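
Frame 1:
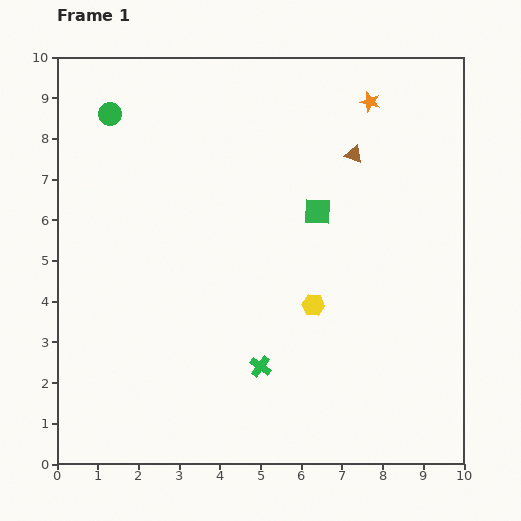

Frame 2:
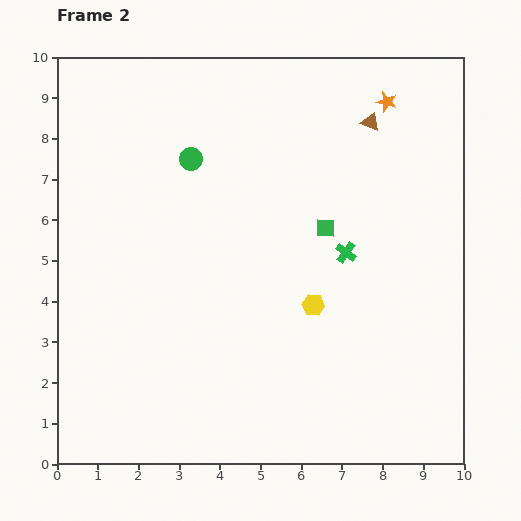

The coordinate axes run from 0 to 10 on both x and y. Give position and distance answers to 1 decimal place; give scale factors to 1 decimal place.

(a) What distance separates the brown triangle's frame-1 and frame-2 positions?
0.9

The brown triangle moved from (7.3, 7.6) to (7.7, 8.4), a distance of √(0.4² + 0.8²) ≈ 0.9.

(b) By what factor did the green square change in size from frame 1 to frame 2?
0.7×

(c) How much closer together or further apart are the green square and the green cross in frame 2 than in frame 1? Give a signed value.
-3.2

Distance in frame 1: 4.0. Distance in frame 2: 0.8.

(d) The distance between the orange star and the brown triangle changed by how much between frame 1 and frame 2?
-0.8

Distance in frame 1: 1.4. Distance in frame 2: 0.6.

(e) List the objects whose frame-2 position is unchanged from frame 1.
the yellow hexagon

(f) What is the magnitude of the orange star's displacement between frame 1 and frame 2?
0.4

The orange star moved from (7.7, 8.9) to (8.1, 8.9), a distance of √(0.4² + 0.0²) ≈ 0.4.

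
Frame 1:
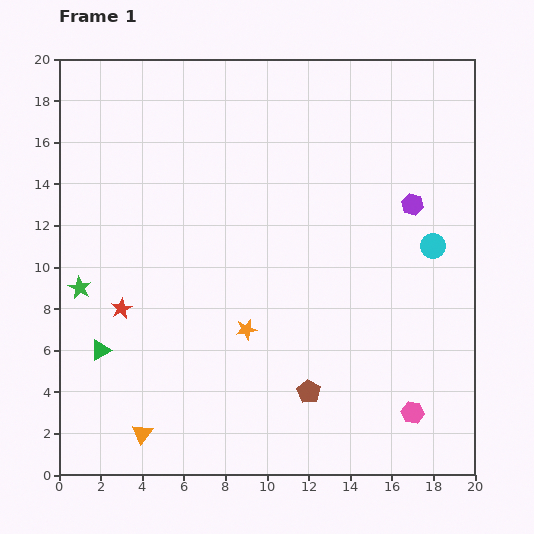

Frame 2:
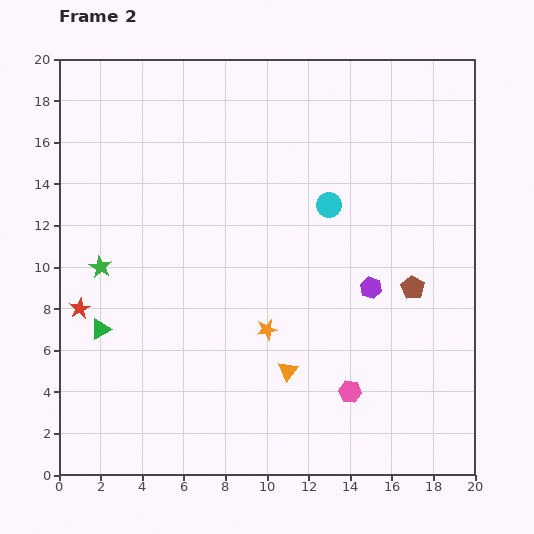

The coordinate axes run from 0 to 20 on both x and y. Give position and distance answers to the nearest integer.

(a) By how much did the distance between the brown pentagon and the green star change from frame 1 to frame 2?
+3

Distance in frame 1: 12. Distance in frame 2: 15.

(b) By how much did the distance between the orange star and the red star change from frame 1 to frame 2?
+3

Distance in frame 1: 6. Distance in frame 2: 9.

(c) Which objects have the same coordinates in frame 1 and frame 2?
none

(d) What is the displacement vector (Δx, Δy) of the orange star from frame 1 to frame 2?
(1, 0)

The orange star was at (9, 7) in frame 1 and (10, 7) in frame 2.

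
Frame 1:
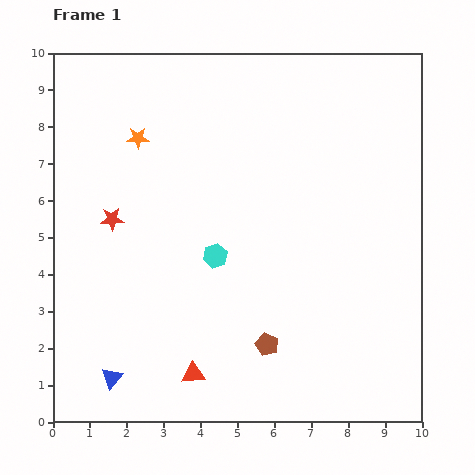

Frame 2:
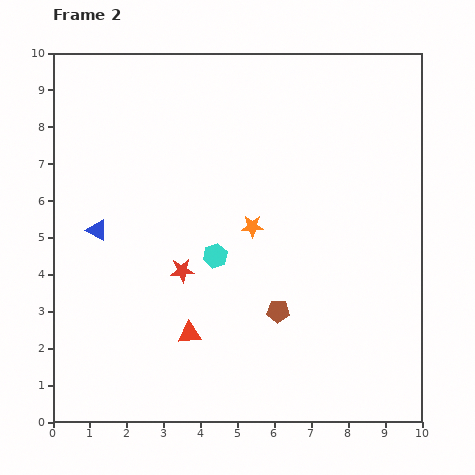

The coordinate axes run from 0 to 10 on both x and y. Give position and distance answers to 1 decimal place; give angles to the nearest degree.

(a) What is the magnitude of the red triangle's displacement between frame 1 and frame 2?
1.1

The red triangle moved from (3.8, 1.3) to (3.7, 2.4), a distance of √(0.1² + 1.1²) ≈ 1.1.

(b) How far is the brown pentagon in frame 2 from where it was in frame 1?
0.9

The brown pentagon moved from (5.8, 2.1) to (6.1, 3.0), a distance of √(0.3² + 0.9²) ≈ 0.9.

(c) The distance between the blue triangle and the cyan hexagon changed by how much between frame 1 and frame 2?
-1.0

Distance in frame 1: 4.3. Distance in frame 2: 3.3.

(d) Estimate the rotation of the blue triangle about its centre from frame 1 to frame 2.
41° counter-clockwise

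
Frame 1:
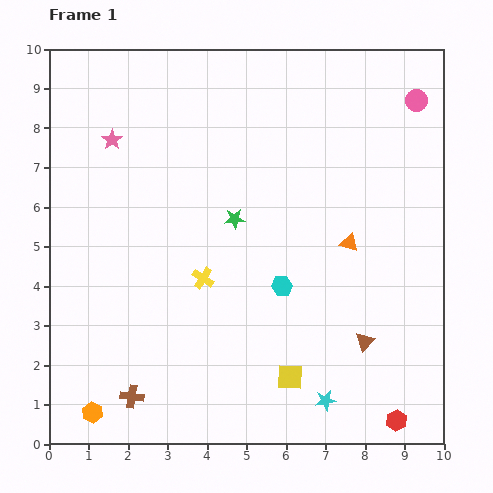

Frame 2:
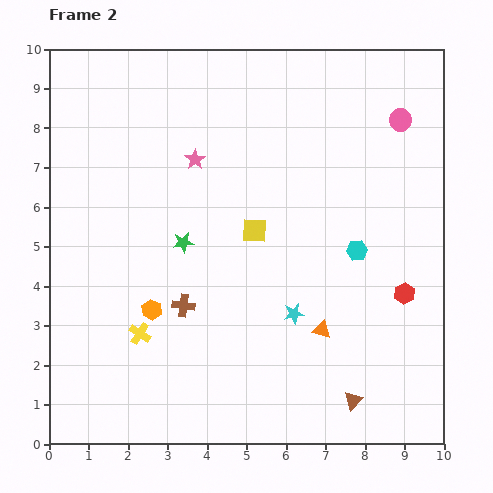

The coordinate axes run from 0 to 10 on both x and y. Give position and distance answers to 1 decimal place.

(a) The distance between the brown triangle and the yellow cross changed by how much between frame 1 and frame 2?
+1.3

Distance in frame 1: 4.4. Distance in frame 2: 5.7.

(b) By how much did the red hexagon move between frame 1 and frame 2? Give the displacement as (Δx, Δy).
(0.2, 3.2)

The red hexagon was at (8.8, 0.6) in frame 1 and (9.0, 3.8) in frame 2.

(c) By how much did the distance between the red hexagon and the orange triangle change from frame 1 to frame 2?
-2.4

Distance in frame 1: 4.7. Distance in frame 2: 2.3.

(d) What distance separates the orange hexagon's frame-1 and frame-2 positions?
3.0

The orange hexagon moved from (1.1, 0.8) to (2.6, 3.4), a distance of √(1.5² + 2.6²) ≈ 3.0.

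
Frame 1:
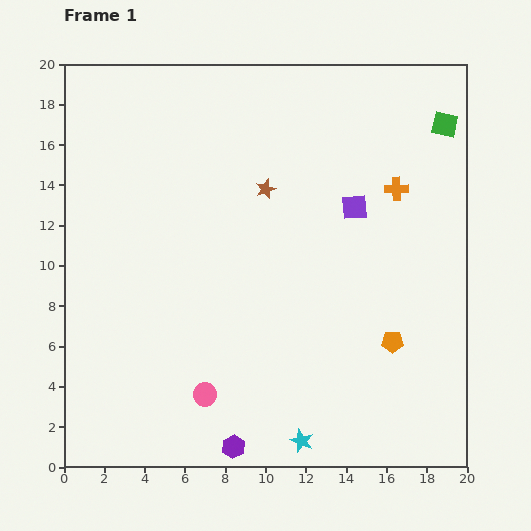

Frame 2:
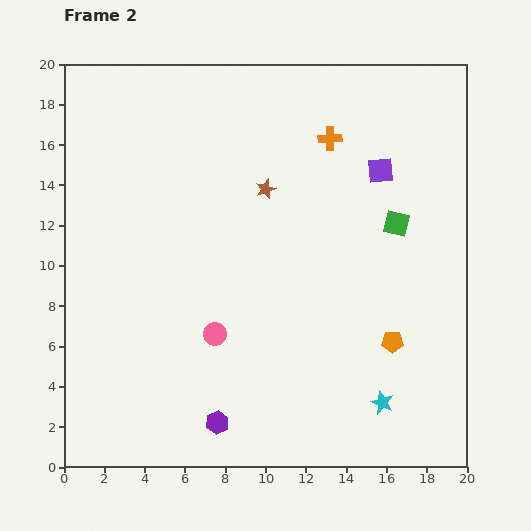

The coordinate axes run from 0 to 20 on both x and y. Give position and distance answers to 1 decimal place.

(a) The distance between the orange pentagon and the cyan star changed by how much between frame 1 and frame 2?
-3.7

Distance in frame 1: 6.7. Distance in frame 2: 3.0.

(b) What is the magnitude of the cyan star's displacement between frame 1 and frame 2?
4.4

The cyan star moved from (11.8, 1.3) to (15.8, 3.2), a distance of √(4.0² + 1.9²) ≈ 4.4.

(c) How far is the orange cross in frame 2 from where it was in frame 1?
4.1

The orange cross moved from (16.5, 13.8) to (13.2, 16.3), a distance of √(3.3² + 2.5²) ≈ 4.1.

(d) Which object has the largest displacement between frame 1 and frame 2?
the green square

(moved 5.5; next 4.4)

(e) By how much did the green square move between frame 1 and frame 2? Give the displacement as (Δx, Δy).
(-2.4, -4.9)

The green square was at (18.9, 17.0) in frame 1 and (16.5, 12.1) in frame 2.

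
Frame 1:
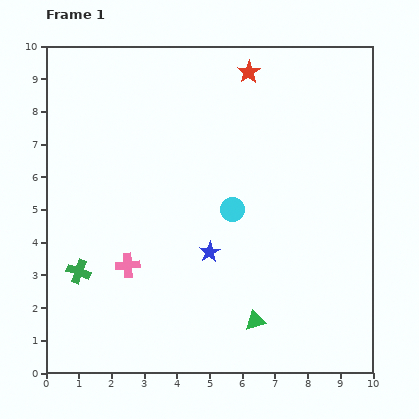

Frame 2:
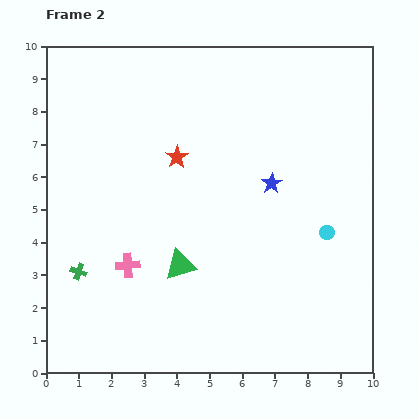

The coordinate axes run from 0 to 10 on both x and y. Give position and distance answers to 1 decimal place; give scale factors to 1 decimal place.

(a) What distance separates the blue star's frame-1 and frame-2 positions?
2.8

The blue star moved from (5.0, 3.7) to (6.9, 5.8), a distance of √(1.9² + 2.1²) ≈ 2.8.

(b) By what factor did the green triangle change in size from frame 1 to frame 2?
1.5×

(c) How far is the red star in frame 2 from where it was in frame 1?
3.4

The red star moved from (6.2, 9.2) to (4.0, 6.6), a distance of √(2.2² + 2.6²) ≈ 3.4.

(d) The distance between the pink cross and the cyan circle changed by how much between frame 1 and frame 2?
+2.6

Distance in frame 1: 3.6. Distance in frame 2: 6.2.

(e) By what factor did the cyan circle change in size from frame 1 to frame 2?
0.6×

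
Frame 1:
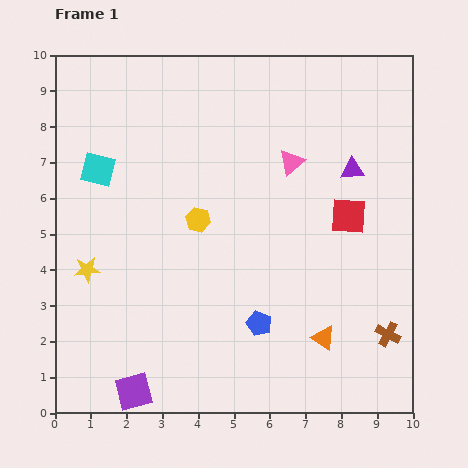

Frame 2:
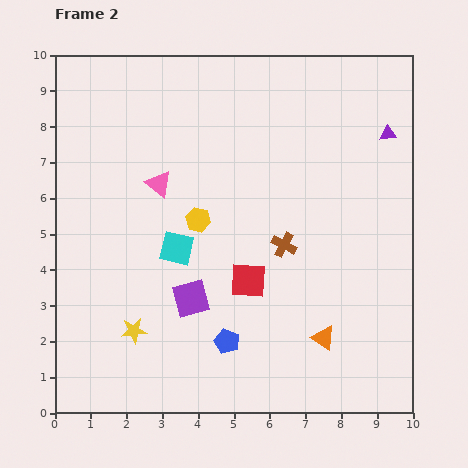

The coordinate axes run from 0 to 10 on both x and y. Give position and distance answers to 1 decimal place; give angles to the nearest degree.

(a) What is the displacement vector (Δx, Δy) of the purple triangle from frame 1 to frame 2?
(1.0, 1.0)

The purple triangle was at (8.3, 6.8) in frame 1 and (9.3, 7.8) in frame 2.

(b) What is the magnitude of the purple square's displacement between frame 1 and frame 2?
3.1

The purple square moved from (2.2, 0.6) to (3.8, 3.2), a distance of √(1.6² + 2.6²) ≈ 3.1.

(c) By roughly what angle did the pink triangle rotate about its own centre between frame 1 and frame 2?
40° counter-clockwise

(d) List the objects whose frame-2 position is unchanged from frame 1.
the yellow hexagon, the orange triangle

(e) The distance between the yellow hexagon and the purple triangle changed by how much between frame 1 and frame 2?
+1.3

Distance in frame 1: 4.5. Distance in frame 2: 5.8.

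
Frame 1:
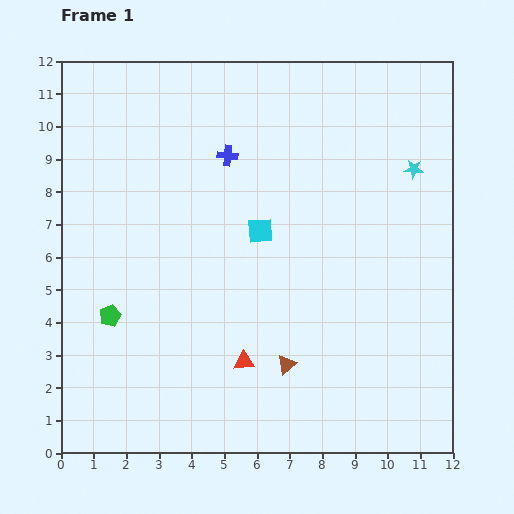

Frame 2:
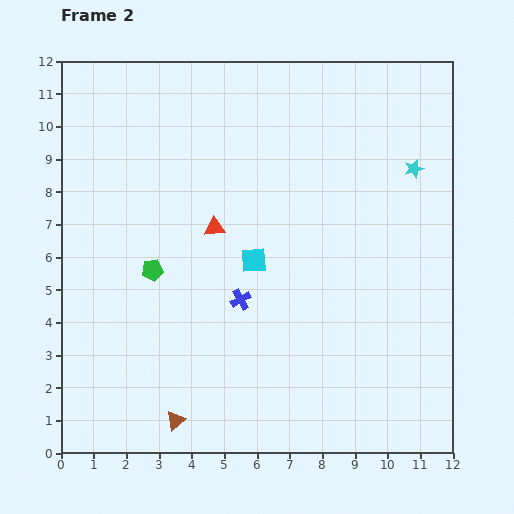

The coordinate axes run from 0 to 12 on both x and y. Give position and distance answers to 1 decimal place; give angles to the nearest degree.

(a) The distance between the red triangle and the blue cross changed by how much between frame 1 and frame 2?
-4.0

Distance in frame 1: 6.3. Distance in frame 2: 2.3.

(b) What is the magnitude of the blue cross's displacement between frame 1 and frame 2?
4.4

The blue cross moved from (5.1, 9.1) to (5.5, 4.7), a distance of √(0.4² + 4.4²) ≈ 4.4.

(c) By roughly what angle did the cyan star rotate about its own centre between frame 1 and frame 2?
22° counter-clockwise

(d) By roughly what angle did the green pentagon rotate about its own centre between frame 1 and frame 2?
15° clockwise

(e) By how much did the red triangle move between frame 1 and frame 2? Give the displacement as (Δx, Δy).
(-0.9, 4.1)

The red triangle was at (5.6, 2.8) in frame 1 and (4.7, 6.9) in frame 2.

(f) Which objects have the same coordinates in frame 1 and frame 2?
the cyan star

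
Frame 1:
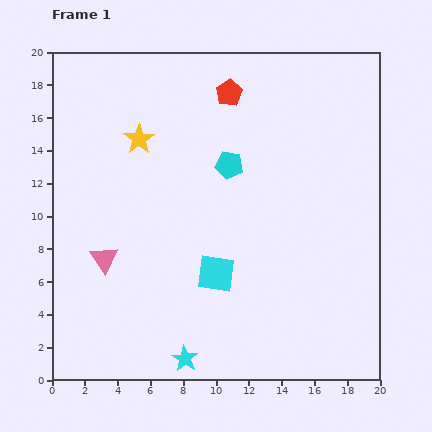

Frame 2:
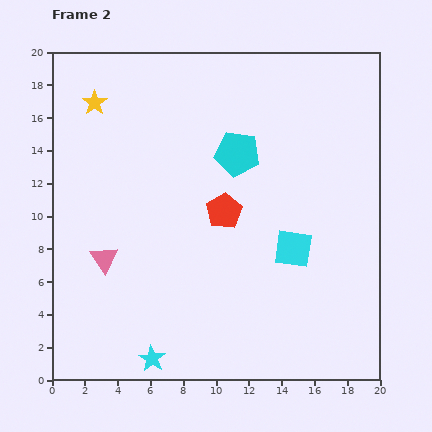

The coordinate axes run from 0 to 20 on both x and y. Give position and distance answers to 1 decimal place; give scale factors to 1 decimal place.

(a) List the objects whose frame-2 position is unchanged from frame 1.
the pink triangle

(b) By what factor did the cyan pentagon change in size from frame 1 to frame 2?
1.6×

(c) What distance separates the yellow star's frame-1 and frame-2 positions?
3.5

The yellow star moved from (5.3, 14.7) to (2.6, 16.9), a distance of √(2.7² + 2.2²) ≈ 3.5.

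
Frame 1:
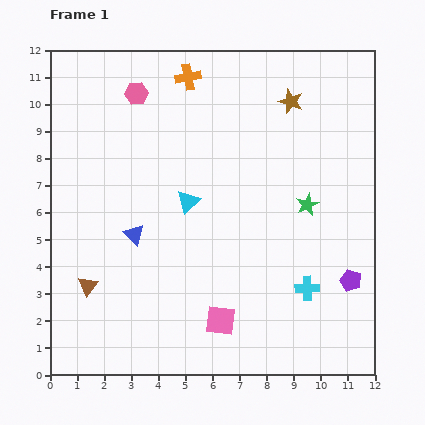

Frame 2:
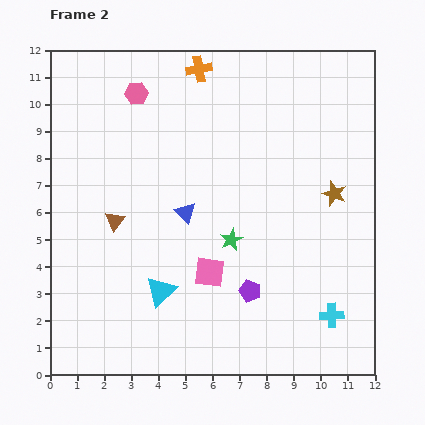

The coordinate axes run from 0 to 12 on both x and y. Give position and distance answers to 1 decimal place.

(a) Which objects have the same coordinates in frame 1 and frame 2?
the pink hexagon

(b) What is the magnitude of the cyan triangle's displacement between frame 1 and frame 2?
3.4

The cyan triangle moved from (5.1, 6.4) to (4.1, 3.1), a distance of √(1.0² + 3.3²) ≈ 3.4.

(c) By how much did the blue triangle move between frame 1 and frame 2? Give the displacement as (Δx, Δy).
(1.9, 0.8)

The blue triangle was at (3.1, 5.2) in frame 1 and (5.0, 6.0) in frame 2.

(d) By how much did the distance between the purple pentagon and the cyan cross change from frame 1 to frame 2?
+1.5

Distance in frame 1: 1.6. Distance in frame 2: 3.1.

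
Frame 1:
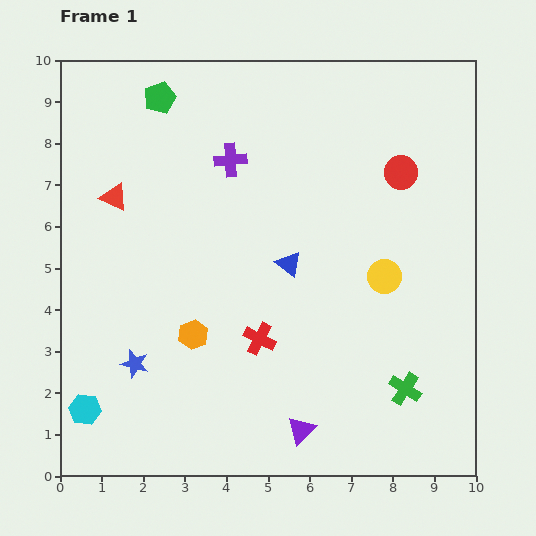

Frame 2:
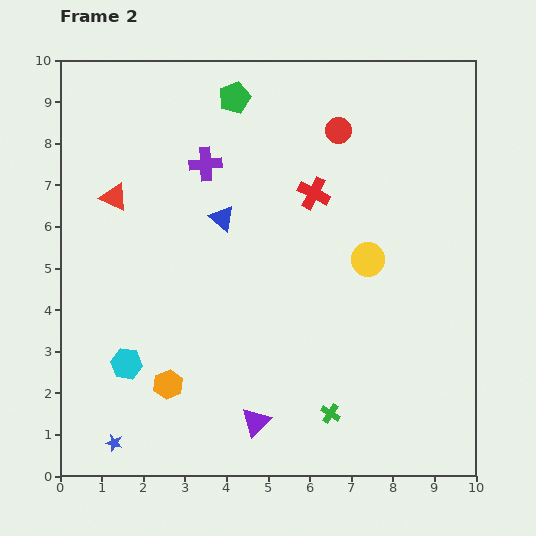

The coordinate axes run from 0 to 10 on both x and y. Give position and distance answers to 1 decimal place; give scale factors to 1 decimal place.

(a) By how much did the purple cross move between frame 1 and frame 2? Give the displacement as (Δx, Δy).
(-0.6, -0.1)

The purple cross was at (4.1, 7.6) in frame 1 and (3.5, 7.5) in frame 2.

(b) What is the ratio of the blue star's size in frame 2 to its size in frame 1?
0.6×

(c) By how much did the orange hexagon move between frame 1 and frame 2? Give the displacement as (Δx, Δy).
(-0.6, -1.2)

The orange hexagon was at (3.2, 3.4) in frame 1 and (2.6, 2.2) in frame 2.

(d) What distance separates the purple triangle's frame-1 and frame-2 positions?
1.1

The purple triangle moved from (5.8, 1.1) to (4.7, 1.3), a distance of √(1.1² + 0.2²) ≈ 1.1.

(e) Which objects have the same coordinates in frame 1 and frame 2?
the red triangle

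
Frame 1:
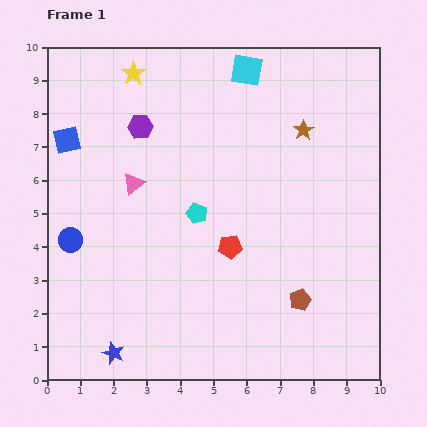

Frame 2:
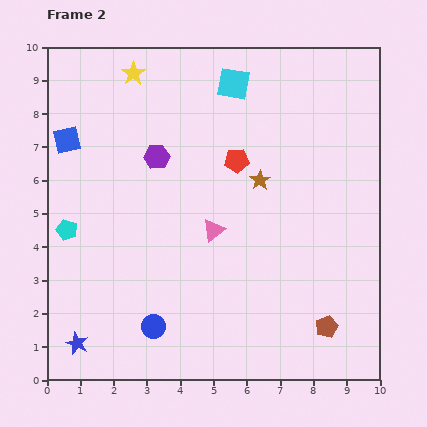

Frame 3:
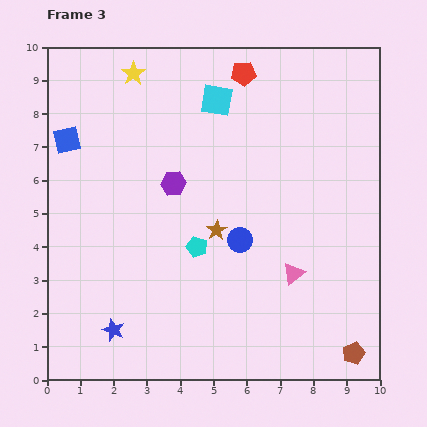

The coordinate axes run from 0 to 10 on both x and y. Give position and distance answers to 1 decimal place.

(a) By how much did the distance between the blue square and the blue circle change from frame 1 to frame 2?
+3.2

Distance in frame 1: 3.0. Distance in frame 2: 6.2.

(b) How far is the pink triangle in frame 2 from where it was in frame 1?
2.8

The pink triangle moved from (2.6, 5.9) to (5.0, 4.5), a distance of √(2.4² + 1.4²) ≈ 2.8.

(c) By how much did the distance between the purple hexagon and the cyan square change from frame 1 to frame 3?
-0.8

Distance in frame 1: 3.6. Distance in frame 3: 2.8.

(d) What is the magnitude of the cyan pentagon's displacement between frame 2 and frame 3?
3.9

The cyan pentagon moved from (0.6, 4.5) to (4.5, 4.0), a distance of √(3.9² + 0.5²) ≈ 3.9.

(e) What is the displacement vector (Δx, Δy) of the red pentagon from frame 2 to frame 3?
(0.2, 2.6)

The red pentagon was at (5.7, 6.6) in frame 2 and (5.9, 9.2) in frame 3.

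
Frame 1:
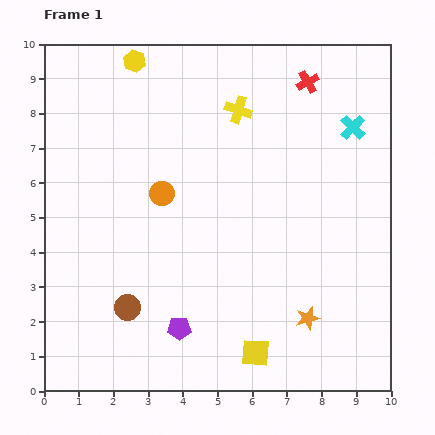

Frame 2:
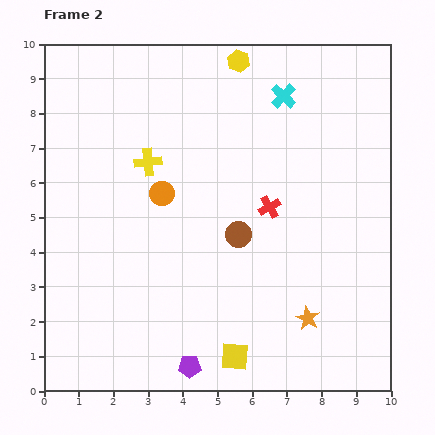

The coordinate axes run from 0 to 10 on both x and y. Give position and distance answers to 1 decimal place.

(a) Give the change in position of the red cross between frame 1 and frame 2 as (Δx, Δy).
(-1.1, -3.6)

The red cross was at (7.6, 8.9) in frame 1 and (6.5, 5.3) in frame 2.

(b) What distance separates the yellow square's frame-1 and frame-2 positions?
0.6

The yellow square moved from (6.1, 1.1) to (5.5, 1.0), a distance of √(0.6² + 0.1²) ≈ 0.6.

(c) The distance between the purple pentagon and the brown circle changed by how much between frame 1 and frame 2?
+2.4

Distance in frame 1: 1.6. Distance in frame 2: 4.0.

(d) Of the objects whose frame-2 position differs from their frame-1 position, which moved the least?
the yellow square

(moved 0.6)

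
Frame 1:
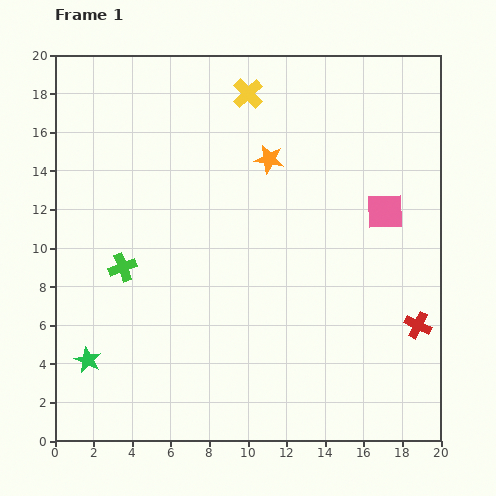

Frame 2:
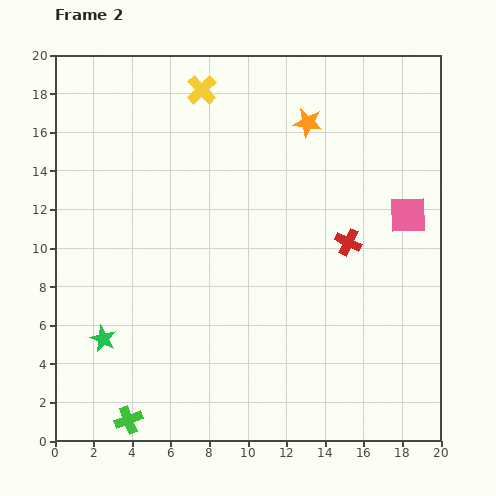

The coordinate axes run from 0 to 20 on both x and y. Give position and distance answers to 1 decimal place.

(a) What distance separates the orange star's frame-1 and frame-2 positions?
2.8

The orange star moved from (11.1, 14.6) to (13.1, 16.5), a distance of √(2.0² + 1.9²) ≈ 2.8.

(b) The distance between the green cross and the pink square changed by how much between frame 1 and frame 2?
+4.1

Distance in frame 1: 13.9. Distance in frame 2: 18.0.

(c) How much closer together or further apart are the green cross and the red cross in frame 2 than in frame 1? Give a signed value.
-1.0

Distance in frame 1: 15.6. Distance in frame 2: 14.6.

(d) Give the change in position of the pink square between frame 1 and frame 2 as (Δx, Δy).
(1.2, -0.2)

The pink square was at (17.1, 11.9) in frame 1 and (18.3, 11.7) in frame 2.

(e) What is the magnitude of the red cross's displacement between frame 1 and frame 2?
5.6

The red cross moved from (18.8, 6.0) to (15.2, 10.3), a distance of √(3.6² + 4.3²) ≈ 5.6.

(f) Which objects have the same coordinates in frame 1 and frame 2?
none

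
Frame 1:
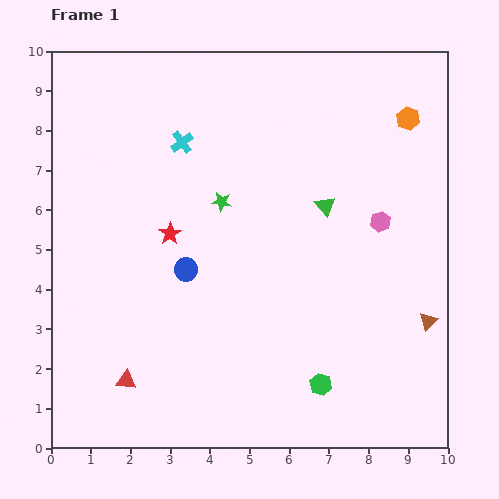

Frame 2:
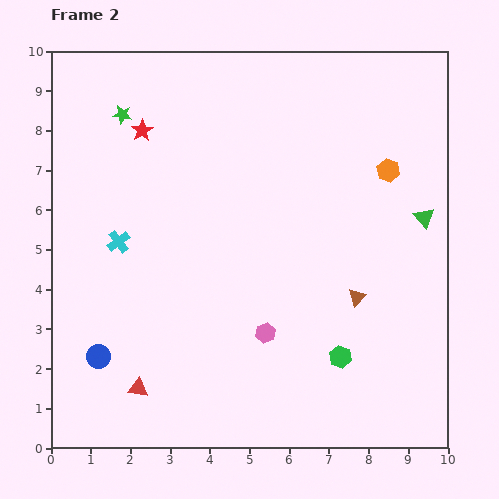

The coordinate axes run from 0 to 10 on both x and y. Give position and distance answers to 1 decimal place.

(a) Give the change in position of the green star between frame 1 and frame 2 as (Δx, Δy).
(-2.5, 2.2)

The green star was at (4.3, 6.2) in frame 1 and (1.8, 8.4) in frame 2.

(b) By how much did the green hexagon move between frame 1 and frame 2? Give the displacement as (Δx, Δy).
(0.5, 0.7)

The green hexagon was at (6.8, 1.6) in frame 1 and (7.3, 2.3) in frame 2.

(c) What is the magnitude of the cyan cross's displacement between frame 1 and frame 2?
3.0

The cyan cross moved from (3.3, 7.7) to (1.7, 5.2), a distance of √(1.6² + 2.5²) ≈ 3.0.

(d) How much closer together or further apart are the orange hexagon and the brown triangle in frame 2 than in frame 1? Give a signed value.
-1.8

Distance in frame 1: 5.1. Distance in frame 2: 3.3.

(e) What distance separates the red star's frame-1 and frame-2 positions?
2.7

The red star moved from (3.0, 5.4) to (2.3, 8.0), a distance of √(0.7² + 2.6²) ≈ 2.7.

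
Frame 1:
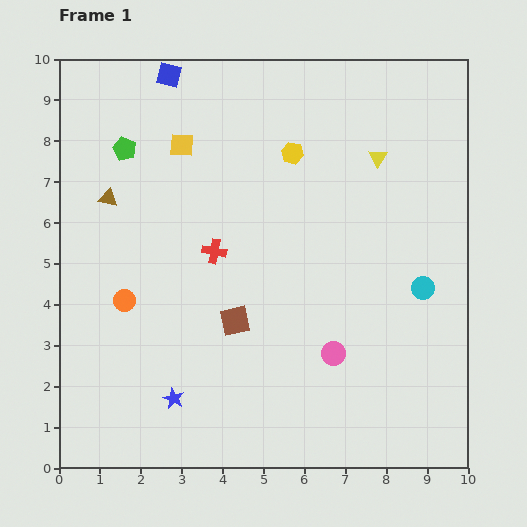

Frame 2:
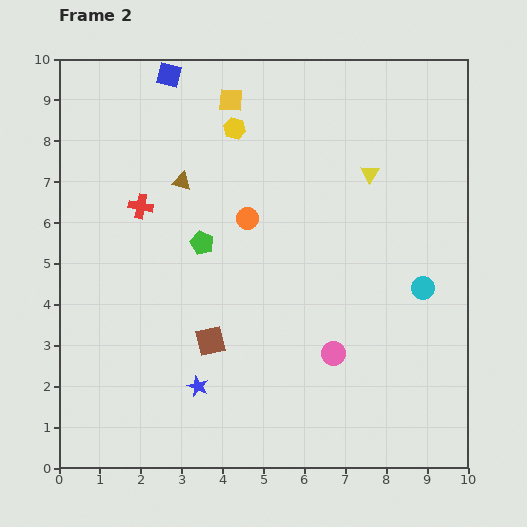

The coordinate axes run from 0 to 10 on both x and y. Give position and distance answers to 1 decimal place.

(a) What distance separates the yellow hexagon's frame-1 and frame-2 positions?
1.5

The yellow hexagon moved from (5.7, 7.7) to (4.3, 8.3), a distance of √(1.4² + 0.6²) ≈ 1.5.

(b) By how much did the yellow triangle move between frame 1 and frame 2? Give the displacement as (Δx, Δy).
(-0.2, -0.4)

The yellow triangle was at (7.8, 7.6) in frame 1 and (7.6, 7.2) in frame 2.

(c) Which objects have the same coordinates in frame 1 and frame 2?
the blue square, the pink circle, the cyan circle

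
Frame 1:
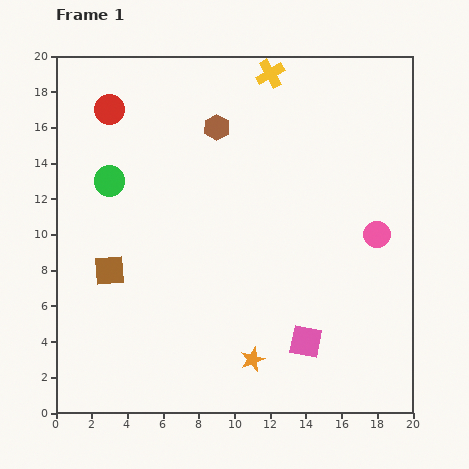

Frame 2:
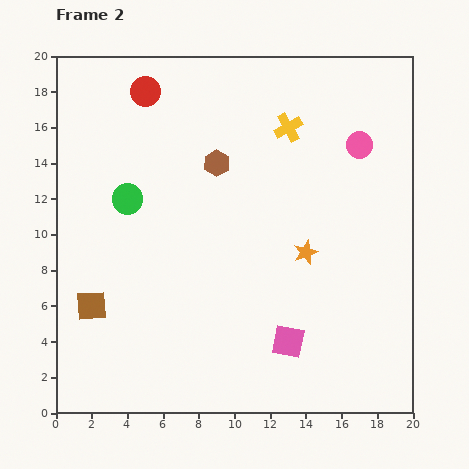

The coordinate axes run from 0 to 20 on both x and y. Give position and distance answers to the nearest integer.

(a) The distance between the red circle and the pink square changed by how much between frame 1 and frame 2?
-1

Distance in frame 1: 17. Distance in frame 2: 16.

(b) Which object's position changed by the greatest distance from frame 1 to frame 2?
the orange star

(moved 7; next 5)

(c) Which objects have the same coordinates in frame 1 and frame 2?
none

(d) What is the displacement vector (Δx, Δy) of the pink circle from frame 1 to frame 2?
(-1, 5)

The pink circle was at (18, 10) in frame 1 and (17, 15) in frame 2.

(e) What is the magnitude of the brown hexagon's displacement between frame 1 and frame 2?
2

The brown hexagon moved from (9, 16) to (9, 14), a distance of √(0² + 2²) ≈ 2.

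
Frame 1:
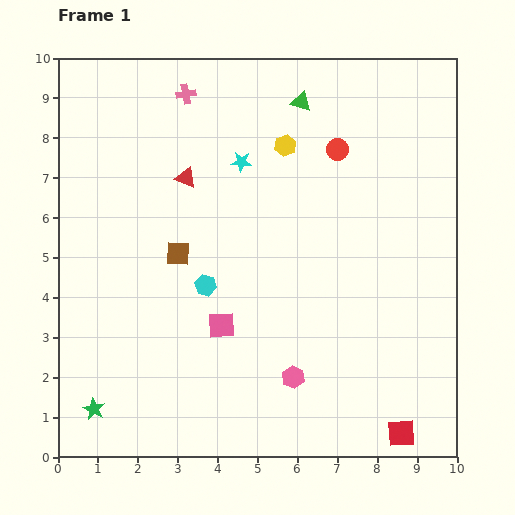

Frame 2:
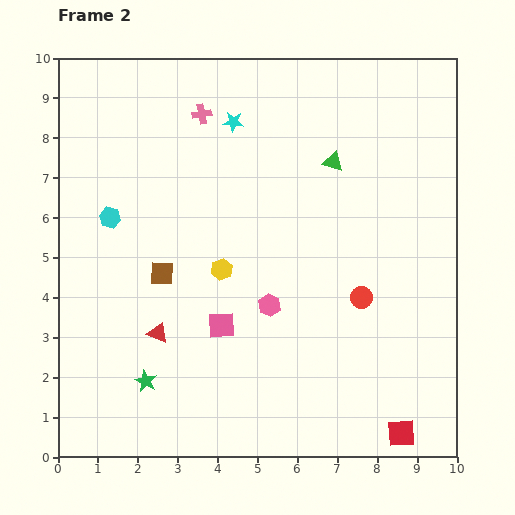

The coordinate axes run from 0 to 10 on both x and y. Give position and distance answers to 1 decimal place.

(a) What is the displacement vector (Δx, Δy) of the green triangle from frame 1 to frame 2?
(0.8, -1.5)

The green triangle was at (6.1, 8.9) in frame 1 and (6.9, 7.4) in frame 2.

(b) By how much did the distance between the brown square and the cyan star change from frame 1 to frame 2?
+1.4

Distance in frame 1: 2.8. Distance in frame 2: 4.2.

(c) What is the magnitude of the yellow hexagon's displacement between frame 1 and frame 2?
3.5

The yellow hexagon moved from (5.7, 7.8) to (4.1, 4.7), a distance of √(1.6² + 3.1²) ≈ 3.5.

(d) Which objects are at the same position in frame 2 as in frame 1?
the pink square, the red square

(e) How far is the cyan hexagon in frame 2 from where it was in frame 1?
2.9

The cyan hexagon moved from (3.7, 4.3) to (1.3, 6.0), a distance of √(2.4² + 1.7²) ≈ 2.9.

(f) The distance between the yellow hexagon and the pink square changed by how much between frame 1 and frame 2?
-3.4

Distance in frame 1: 4.8. Distance in frame 2: 1.4.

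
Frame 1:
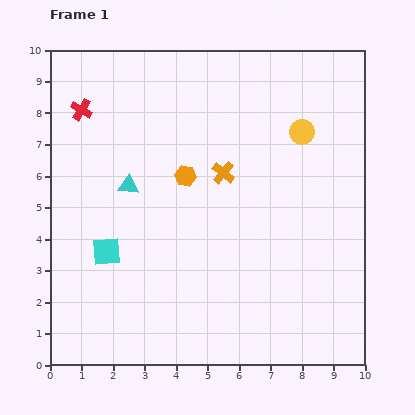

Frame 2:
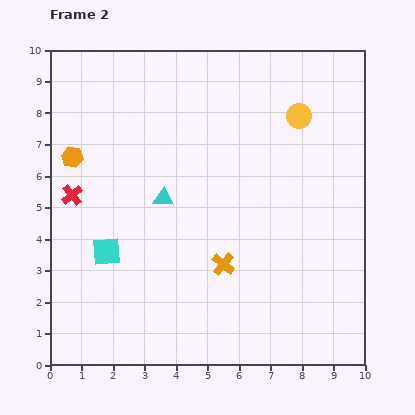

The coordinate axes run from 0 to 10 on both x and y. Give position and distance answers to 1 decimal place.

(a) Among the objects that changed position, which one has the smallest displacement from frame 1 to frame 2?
the yellow circle

(moved 0.5)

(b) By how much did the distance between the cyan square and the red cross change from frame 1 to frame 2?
-2.5

Distance in frame 1: 4.6. Distance in frame 2: 2.1.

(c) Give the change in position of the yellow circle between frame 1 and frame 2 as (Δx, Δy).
(-0.1, 0.5)

The yellow circle was at (8.0, 7.4) in frame 1 and (7.9, 7.9) in frame 2.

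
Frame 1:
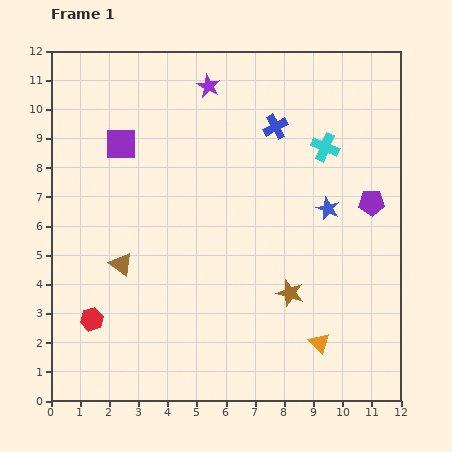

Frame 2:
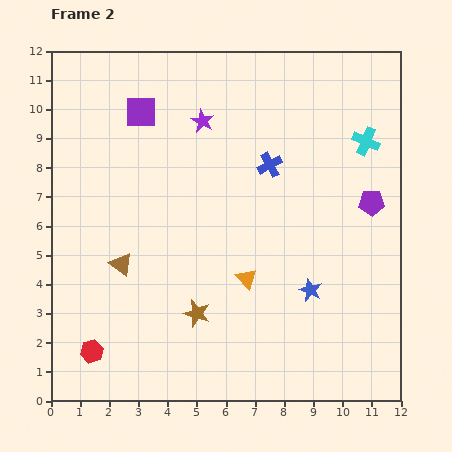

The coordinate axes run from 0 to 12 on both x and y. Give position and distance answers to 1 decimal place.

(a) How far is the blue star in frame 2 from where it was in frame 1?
2.9

The blue star moved from (9.5, 6.6) to (8.9, 3.8), a distance of √(0.6² + 2.8²) ≈ 2.9.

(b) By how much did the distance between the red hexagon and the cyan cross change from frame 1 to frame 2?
+1.9

Distance in frame 1: 9.9. Distance in frame 2: 11.8.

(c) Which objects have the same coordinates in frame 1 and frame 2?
the brown triangle, the purple pentagon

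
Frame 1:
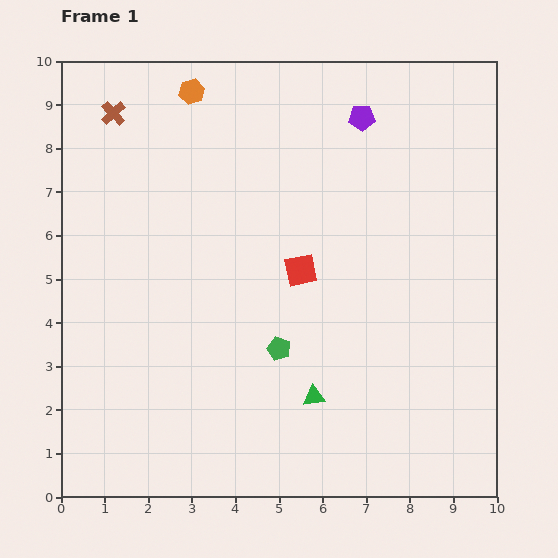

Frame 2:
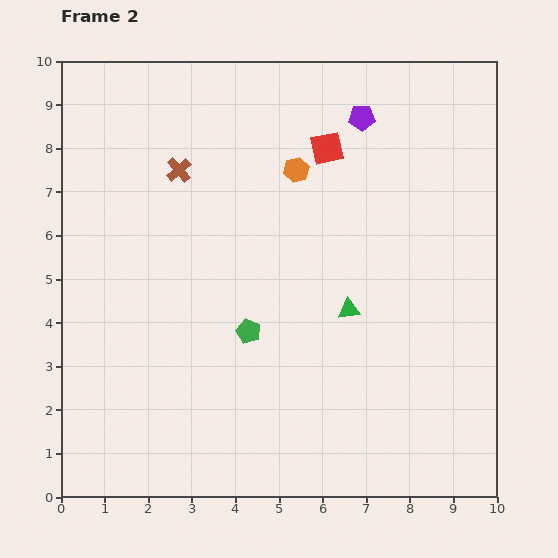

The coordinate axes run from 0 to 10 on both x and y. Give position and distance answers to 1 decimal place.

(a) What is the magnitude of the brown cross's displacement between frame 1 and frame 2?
2.0

The brown cross moved from (1.2, 8.8) to (2.7, 7.5), a distance of √(1.5² + 1.3²) ≈ 2.0.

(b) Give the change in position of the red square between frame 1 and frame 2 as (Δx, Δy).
(0.6, 2.8)

The red square was at (5.5, 5.2) in frame 1 and (6.1, 8.0) in frame 2.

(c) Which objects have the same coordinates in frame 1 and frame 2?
the purple pentagon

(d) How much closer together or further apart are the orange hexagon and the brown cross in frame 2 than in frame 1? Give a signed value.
+0.8

Distance in frame 1: 1.9. Distance in frame 2: 2.7.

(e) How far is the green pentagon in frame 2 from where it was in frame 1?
0.8

The green pentagon moved from (5.0, 3.4) to (4.3, 3.8), a distance of √(0.7² + 0.4²) ≈ 0.8.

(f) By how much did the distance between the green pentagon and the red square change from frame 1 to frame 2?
+2.7

Distance in frame 1: 1.9. Distance in frame 2: 4.6.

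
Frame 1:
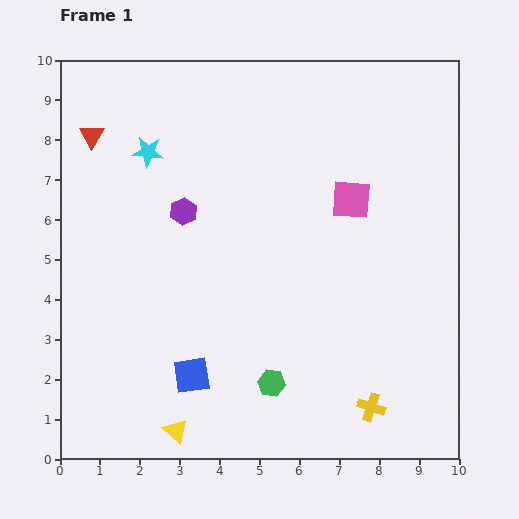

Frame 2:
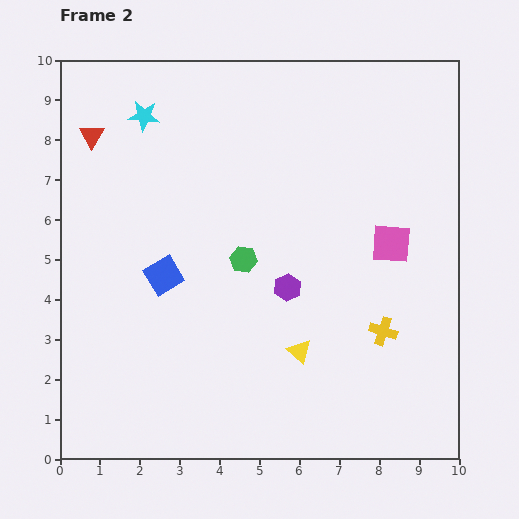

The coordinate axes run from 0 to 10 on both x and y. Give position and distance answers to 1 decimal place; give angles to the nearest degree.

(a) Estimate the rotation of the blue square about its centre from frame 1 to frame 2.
22° counter-clockwise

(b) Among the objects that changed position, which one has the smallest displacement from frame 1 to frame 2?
the cyan star

(moved 0.9)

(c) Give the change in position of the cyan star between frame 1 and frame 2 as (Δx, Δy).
(-0.1, 0.9)

The cyan star was at (2.2, 7.7) in frame 1 and (2.1, 8.6) in frame 2.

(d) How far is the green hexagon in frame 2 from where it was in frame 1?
3.2

The green hexagon moved from (5.3, 1.9) to (4.6, 5.0), a distance of √(0.7² + 3.1²) ≈ 3.2.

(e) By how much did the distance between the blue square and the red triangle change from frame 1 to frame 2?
-2.6

Distance in frame 1: 6.5. Distance in frame 2: 3.9.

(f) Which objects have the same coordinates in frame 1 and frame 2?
the red triangle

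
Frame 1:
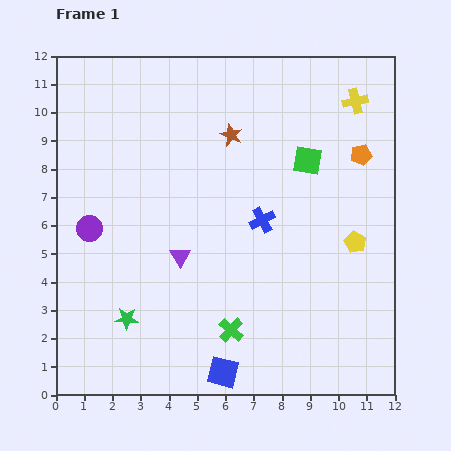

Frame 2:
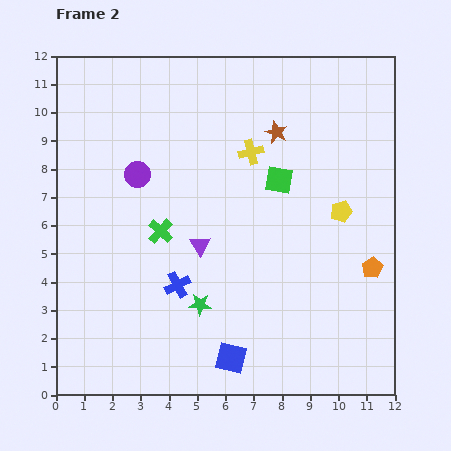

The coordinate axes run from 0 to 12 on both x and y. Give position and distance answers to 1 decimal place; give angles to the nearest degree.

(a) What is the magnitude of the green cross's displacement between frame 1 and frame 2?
4.3

The green cross moved from (6.2, 2.3) to (3.7, 5.8), a distance of √(2.5² + 3.5²) ≈ 4.3.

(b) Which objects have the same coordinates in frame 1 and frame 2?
none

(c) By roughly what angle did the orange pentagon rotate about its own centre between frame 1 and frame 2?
16° counter-clockwise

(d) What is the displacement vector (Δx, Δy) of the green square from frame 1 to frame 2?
(-1.0, -0.7)

The green square was at (8.9, 8.3) in frame 1 and (7.9, 7.6) in frame 2.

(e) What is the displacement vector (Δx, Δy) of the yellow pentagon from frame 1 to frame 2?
(-0.5, 1.1)

The yellow pentagon was at (10.6, 5.4) in frame 1 and (10.1, 6.5) in frame 2.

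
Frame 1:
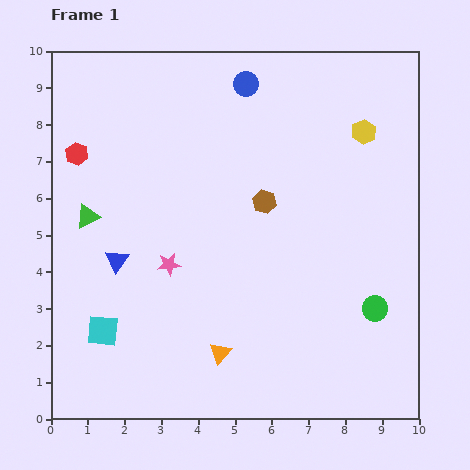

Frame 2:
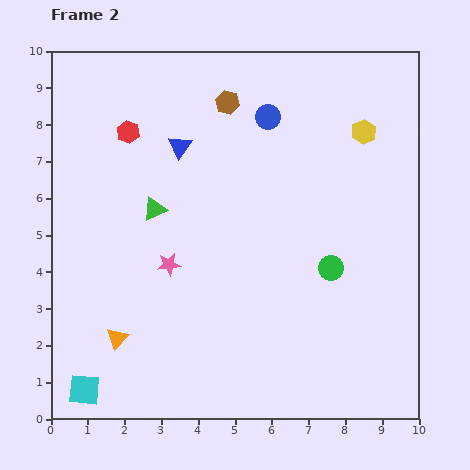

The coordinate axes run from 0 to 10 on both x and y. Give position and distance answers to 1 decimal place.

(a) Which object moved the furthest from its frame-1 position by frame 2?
the blue triangle

(moved 3.5; next 2.9)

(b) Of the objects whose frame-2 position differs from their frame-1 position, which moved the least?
the blue circle

(moved 1.1)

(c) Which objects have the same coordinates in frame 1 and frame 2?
the yellow hexagon, the pink star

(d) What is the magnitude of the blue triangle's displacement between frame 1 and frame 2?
3.5

The blue triangle moved from (1.8, 4.3) to (3.5, 7.4), a distance of √(1.7² + 3.1²) ≈ 3.5.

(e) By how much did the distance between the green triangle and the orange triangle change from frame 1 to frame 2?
-1.6

Distance in frame 1: 5.2. Distance in frame 2: 3.6.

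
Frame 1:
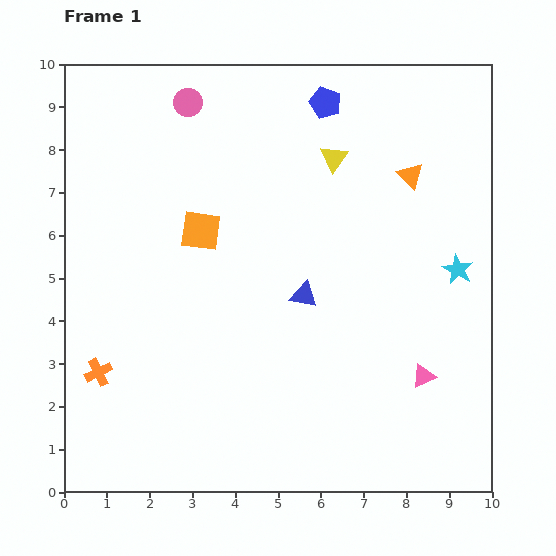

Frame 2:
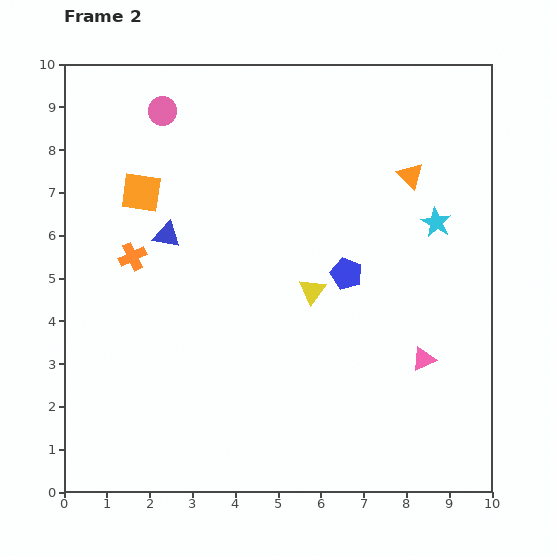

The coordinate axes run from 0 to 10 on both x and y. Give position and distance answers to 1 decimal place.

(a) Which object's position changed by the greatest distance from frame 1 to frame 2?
the blue pentagon

(moved 4.0; next 3.5)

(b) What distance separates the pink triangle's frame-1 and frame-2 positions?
0.4

The pink triangle moved from (8.4, 2.7) to (8.4, 3.1), a distance of √(0.0² + 0.4²) ≈ 0.4.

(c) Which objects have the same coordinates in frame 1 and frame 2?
the orange triangle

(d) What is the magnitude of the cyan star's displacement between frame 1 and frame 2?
1.2

The cyan star moved from (9.2, 5.2) to (8.7, 6.3), a distance of √(0.5² + 1.1²) ≈ 1.2.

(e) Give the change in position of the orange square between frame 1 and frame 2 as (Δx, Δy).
(-1.4, 0.9)

The orange square was at (3.2, 6.1) in frame 1 and (1.8, 7.0) in frame 2.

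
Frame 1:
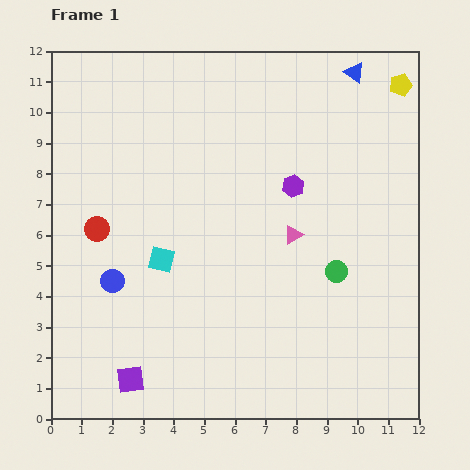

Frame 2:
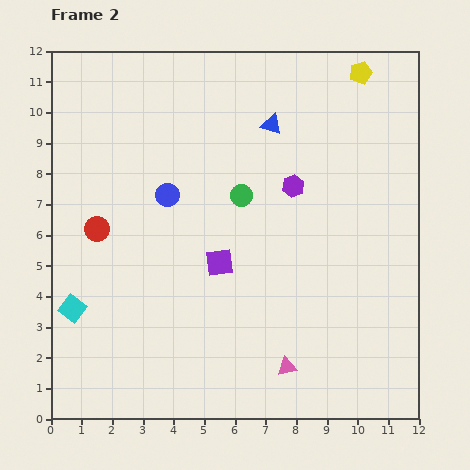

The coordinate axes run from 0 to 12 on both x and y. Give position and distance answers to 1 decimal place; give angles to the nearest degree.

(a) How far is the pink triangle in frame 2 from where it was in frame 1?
4.3

The pink triangle moved from (7.9, 6.0) to (7.7, 1.7), a distance of √(0.2² + 4.3²) ≈ 4.3.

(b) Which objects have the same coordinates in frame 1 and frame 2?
the purple hexagon, the red circle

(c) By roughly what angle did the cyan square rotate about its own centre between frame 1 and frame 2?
24° clockwise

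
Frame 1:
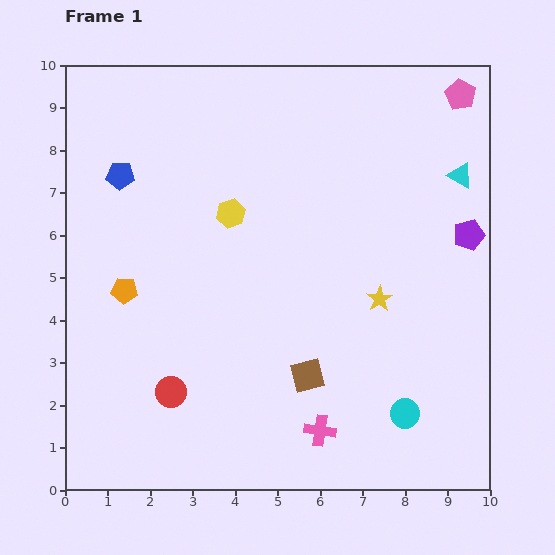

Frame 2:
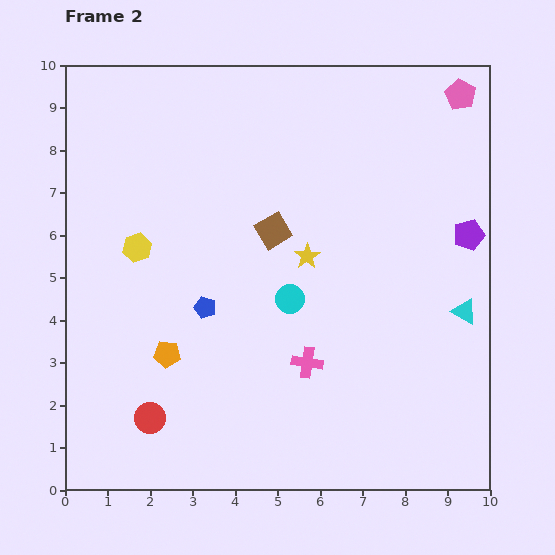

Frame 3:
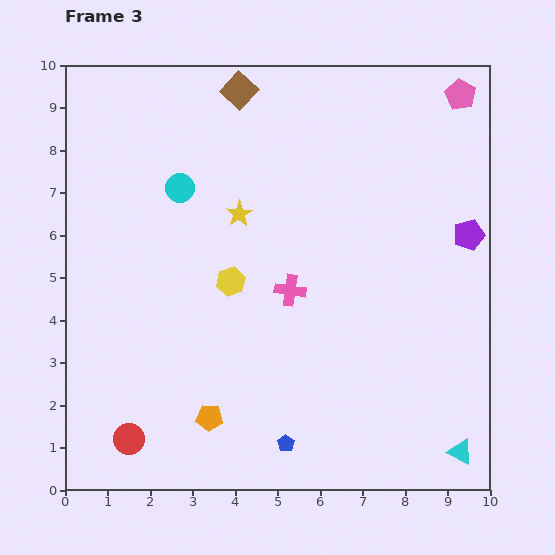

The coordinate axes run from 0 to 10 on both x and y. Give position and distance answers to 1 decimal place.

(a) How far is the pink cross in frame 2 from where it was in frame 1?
1.6

The pink cross moved from (6.0, 1.4) to (5.7, 3.0), a distance of √(0.3² + 1.6²) ≈ 1.6.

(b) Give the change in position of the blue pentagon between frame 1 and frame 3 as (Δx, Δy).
(3.9, -6.3)

The blue pentagon was at (1.3, 7.4) in frame 1 and (5.2, 1.1) in frame 3.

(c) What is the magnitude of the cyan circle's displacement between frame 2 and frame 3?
3.7

The cyan circle moved from (5.3, 4.5) to (2.7, 7.1), a distance of √(2.6² + 2.6²) ≈ 3.7.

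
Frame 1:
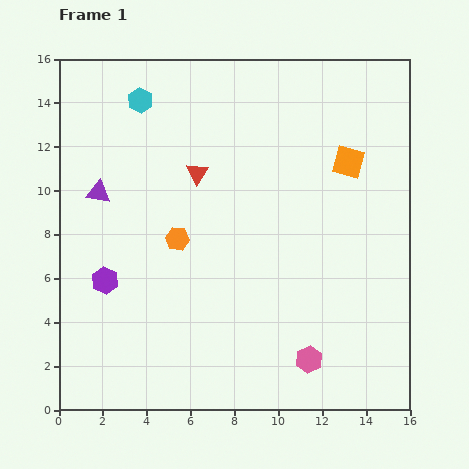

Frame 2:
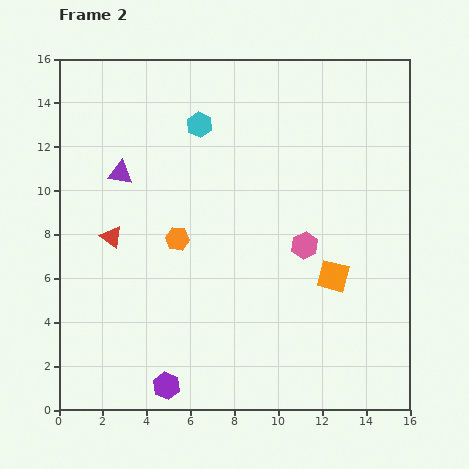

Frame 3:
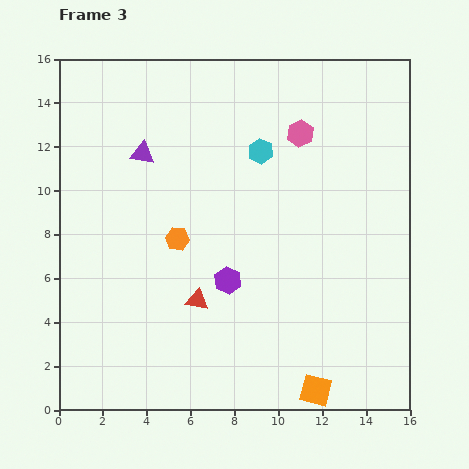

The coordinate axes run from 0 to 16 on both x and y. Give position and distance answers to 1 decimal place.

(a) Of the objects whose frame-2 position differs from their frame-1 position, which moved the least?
the purple triangle

(moved 1.3)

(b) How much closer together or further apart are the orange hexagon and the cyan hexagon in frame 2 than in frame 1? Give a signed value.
-1.2

Distance in frame 1: 6.5. Distance in frame 2: 5.3.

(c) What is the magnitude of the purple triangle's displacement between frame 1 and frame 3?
2.7

The purple triangle moved from (1.8, 9.9) to (3.8, 11.7), a distance of √(2.0² + 1.8²) ≈ 2.7.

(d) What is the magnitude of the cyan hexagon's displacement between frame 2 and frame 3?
3.0

The cyan hexagon moved from (6.4, 13.0) to (9.2, 11.8), a distance of √(2.8² + 1.2²) ≈ 3.0.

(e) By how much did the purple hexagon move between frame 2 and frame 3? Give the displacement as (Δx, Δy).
(2.8, 4.8)

The purple hexagon was at (4.9, 1.1) in frame 2 and (7.7, 5.9) in frame 3.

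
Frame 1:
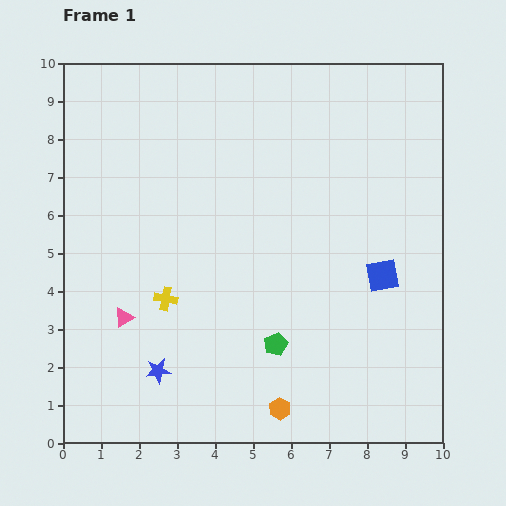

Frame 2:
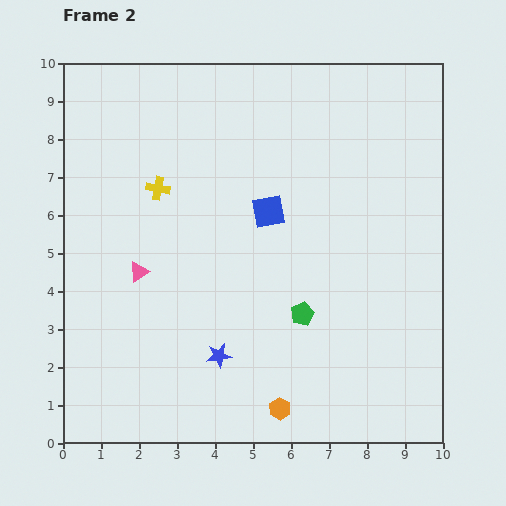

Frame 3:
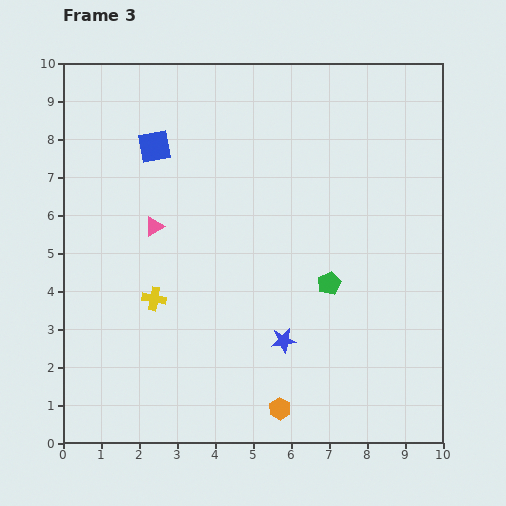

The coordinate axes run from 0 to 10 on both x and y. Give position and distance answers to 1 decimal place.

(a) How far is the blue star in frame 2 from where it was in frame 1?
1.6

The blue star moved from (2.5, 1.9) to (4.1, 2.3), a distance of √(1.6² + 0.4²) ≈ 1.6.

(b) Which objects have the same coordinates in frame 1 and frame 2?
the orange hexagon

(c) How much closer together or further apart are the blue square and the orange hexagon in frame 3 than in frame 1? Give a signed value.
+3.2

Distance in frame 1: 4.4. Distance in frame 3: 7.6.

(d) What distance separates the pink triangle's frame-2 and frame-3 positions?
1.3

The pink triangle moved from (2.0, 4.5) to (2.4, 5.7), a distance of √(0.4² + 1.2²) ≈ 1.3.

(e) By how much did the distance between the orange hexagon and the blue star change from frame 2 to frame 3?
-0.3

Distance in frame 2: 2.1. Distance in frame 3: 1.8.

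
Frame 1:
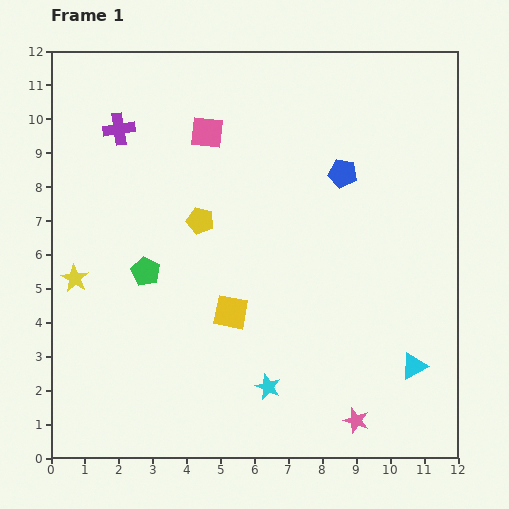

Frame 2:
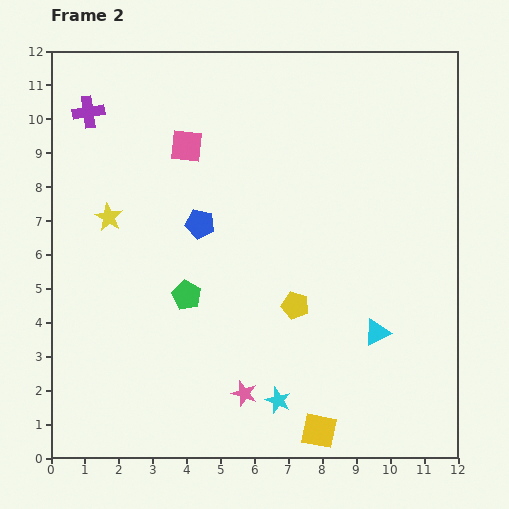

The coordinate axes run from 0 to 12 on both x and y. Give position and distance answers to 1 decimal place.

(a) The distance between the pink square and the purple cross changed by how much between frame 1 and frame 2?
+0.5

Distance in frame 1: 2.6. Distance in frame 2: 3.1.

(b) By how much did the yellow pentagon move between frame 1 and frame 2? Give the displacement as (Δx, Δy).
(2.8, -2.5)

The yellow pentagon was at (4.4, 7.0) in frame 1 and (7.2, 4.5) in frame 2.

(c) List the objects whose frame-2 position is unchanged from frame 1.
none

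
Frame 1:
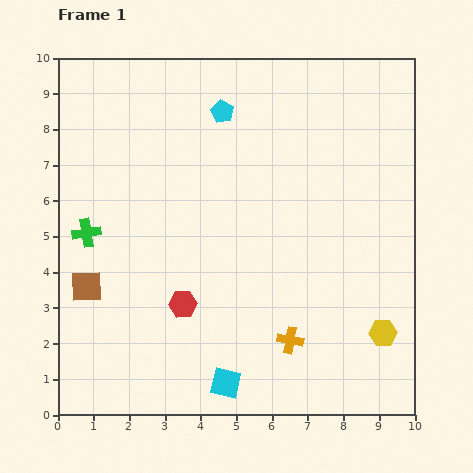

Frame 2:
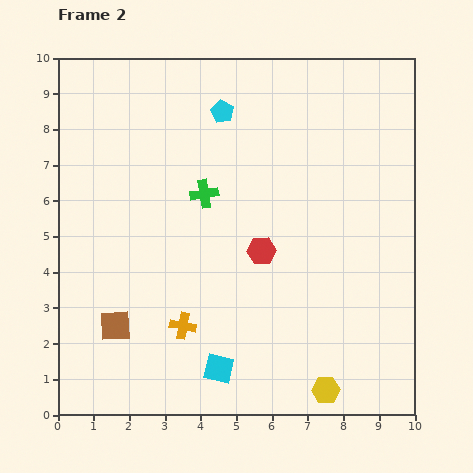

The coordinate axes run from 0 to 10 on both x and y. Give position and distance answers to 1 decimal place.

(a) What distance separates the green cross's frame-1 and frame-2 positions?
3.5

The green cross moved from (0.8, 5.1) to (4.1, 6.2), a distance of √(3.3² + 1.1²) ≈ 3.5.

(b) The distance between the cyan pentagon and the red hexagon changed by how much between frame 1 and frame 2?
-1.4

Distance in frame 1: 5.5. Distance in frame 2: 4.1.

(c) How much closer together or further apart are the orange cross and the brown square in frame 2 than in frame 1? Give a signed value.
-4.0

Distance in frame 1: 5.9. Distance in frame 2: 1.9.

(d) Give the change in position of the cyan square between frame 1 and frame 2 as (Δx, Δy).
(-0.2, 0.4)

The cyan square was at (4.7, 0.9) in frame 1 and (4.5, 1.3) in frame 2.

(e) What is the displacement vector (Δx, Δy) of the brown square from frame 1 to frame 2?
(0.8, -1.1)

The brown square was at (0.8, 3.6) in frame 1 and (1.6, 2.5) in frame 2.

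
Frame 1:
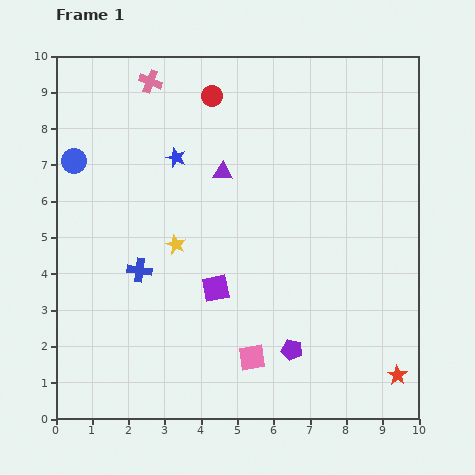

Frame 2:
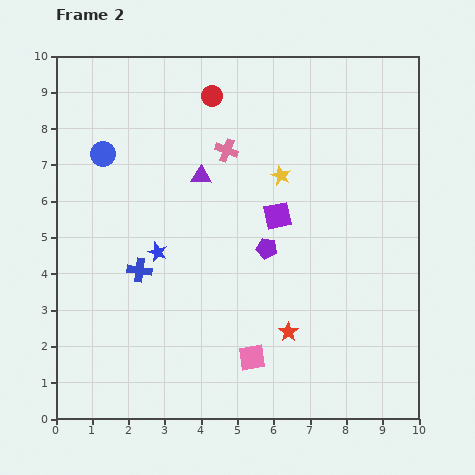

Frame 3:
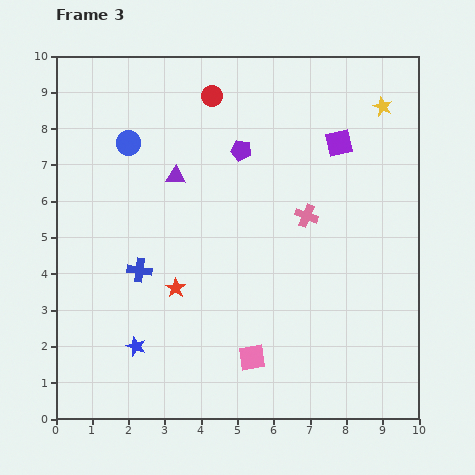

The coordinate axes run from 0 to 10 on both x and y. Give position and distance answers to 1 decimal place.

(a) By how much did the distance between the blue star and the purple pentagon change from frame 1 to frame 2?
-3.2

Distance in frame 1: 6.2. Distance in frame 2: 3.0.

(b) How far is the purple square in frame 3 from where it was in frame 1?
5.2

The purple square moved from (4.4, 3.6) to (7.8, 7.6), a distance of √(3.4² + 4.0²) ≈ 5.2.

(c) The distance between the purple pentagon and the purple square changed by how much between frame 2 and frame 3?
+1.8

Distance in frame 2: 0.9. Distance in frame 3: 2.7.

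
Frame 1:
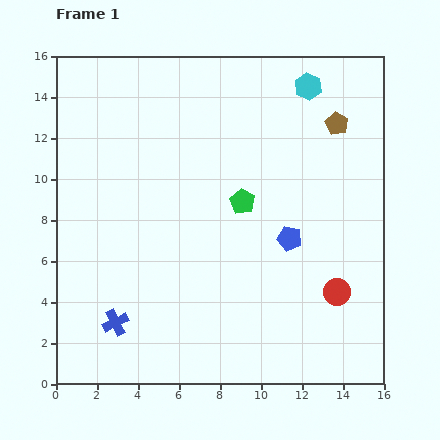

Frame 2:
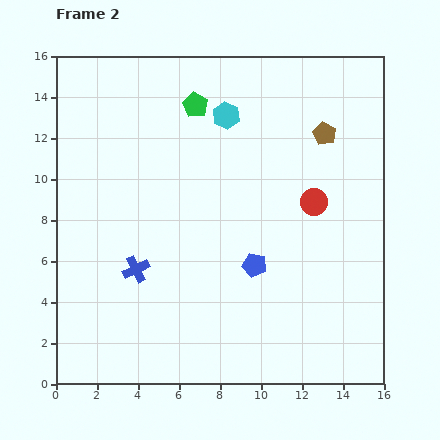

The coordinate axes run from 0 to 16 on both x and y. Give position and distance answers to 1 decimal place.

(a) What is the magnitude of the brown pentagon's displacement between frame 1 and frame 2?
0.8

The brown pentagon moved from (13.7, 12.7) to (13.1, 12.2), a distance of √(0.6² + 0.5²) ≈ 0.8.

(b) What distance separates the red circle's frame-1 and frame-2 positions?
4.5

The red circle moved from (13.7, 4.5) to (12.6, 8.9), a distance of √(1.1² + 4.4²) ≈ 4.5.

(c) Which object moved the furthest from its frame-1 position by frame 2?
the green pentagon

(moved 5.2; next 4.5)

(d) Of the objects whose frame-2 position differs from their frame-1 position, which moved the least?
the brown pentagon

(moved 0.8)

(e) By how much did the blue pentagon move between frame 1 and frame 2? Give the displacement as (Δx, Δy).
(-1.7, -1.3)

The blue pentagon was at (11.4, 7.1) in frame 1 and (9.7, 5.8) in frame 2.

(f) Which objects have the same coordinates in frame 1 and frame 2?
none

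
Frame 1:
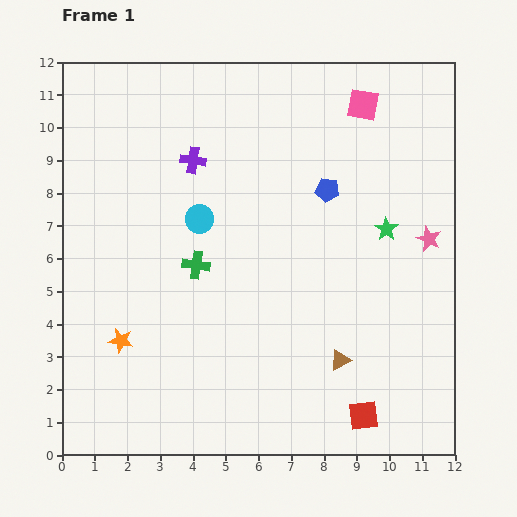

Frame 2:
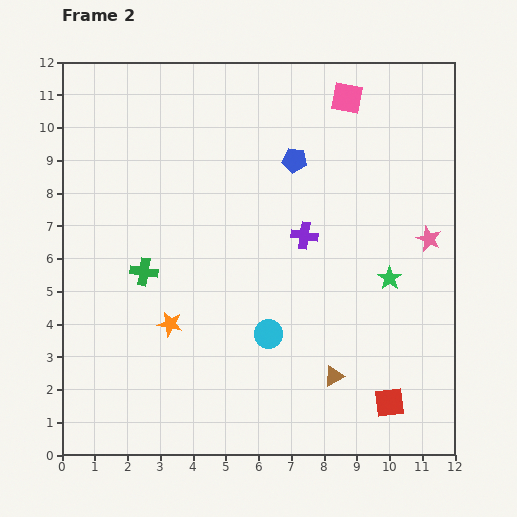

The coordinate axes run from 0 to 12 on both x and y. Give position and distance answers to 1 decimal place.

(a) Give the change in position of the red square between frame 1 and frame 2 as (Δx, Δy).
(0.8, 0.4)

The red square was at (9.2, 1.2) in frame 1 and (10.0, 1.6) in frame 2.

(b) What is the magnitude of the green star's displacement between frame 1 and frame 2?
1.5

The green star moved from (9.9, 6.9) to (10.0, 5.4), a distance of √(0.1² + 1.5²) ≈ 1.5.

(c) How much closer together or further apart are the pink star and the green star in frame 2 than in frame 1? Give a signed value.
+0.4

Distance in frame 1: 1.3. Distance in frame 2: 1.7.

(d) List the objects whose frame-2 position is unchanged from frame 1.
the pink star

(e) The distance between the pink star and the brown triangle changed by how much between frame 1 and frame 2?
+0.5

Distance in frame 1: 4.6. Distance in frame 2: 5.1.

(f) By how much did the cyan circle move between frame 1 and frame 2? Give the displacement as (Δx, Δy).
(2.1, -3.5)

The cyan circle was at (4.2, 7.2) in frame 1 and (6.3, 3.7) in frame 2.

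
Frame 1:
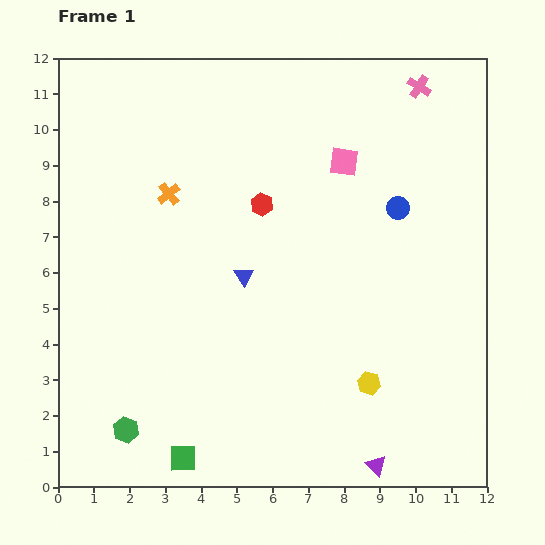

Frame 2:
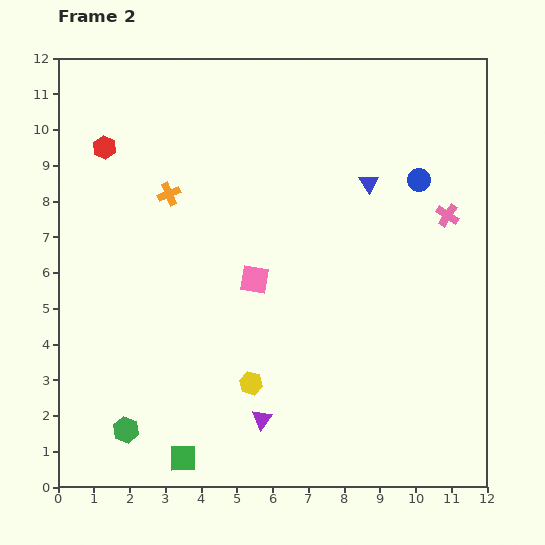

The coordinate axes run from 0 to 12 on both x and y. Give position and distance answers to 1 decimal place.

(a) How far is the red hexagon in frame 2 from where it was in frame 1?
4.7

The red hexagon moved from (5.7, 7.9) to (1.3, 9.5), a distance of √(4.4² + 1.6²) ≈ 4.7.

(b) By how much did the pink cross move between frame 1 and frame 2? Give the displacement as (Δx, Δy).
(0.8, -3.6)

The pink cross was at (10.1, 11.2) in frame 1 and (10.9, 7.6) in frame 2.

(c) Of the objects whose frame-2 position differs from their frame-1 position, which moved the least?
the blue circle

(moved 1.0)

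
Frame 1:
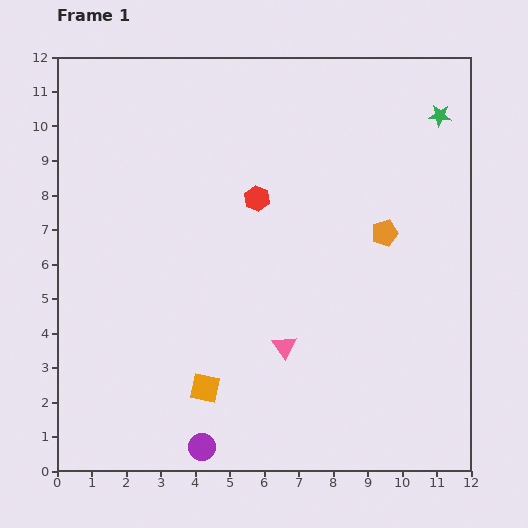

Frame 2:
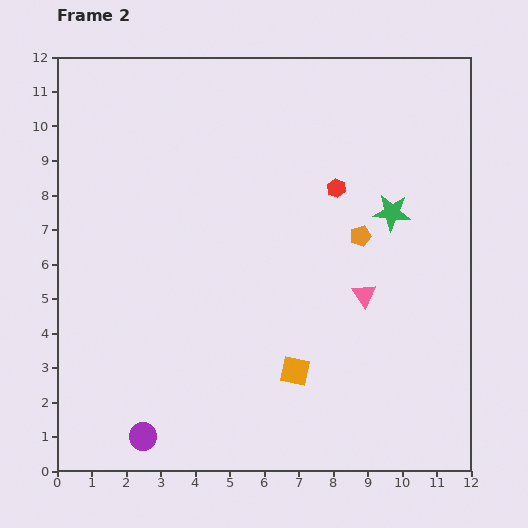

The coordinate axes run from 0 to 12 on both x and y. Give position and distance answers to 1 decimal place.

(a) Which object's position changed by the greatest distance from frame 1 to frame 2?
the green star

(moved 3.1; next 2.7)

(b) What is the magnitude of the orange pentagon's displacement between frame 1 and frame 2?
0.7

The orange pentagon moved from (9.5, 6.9) to (8.8, 6.8), a distance of √(0.7² + 0.1²) ≈ 0.7.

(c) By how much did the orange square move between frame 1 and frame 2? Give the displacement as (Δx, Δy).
(2.6, 0.5)

The orange square was at (4.3, 2.4) in frame 1 and (6.9, 2.9) in frame 2.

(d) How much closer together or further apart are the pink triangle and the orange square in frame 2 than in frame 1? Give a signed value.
+0.4

Distance in frame 1: 2.6. Distance in frame 2: 3.0.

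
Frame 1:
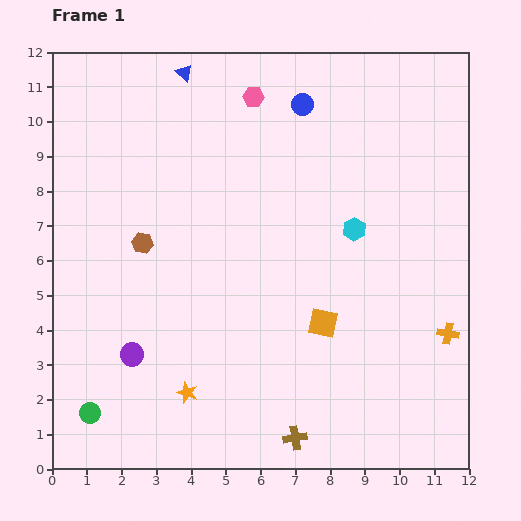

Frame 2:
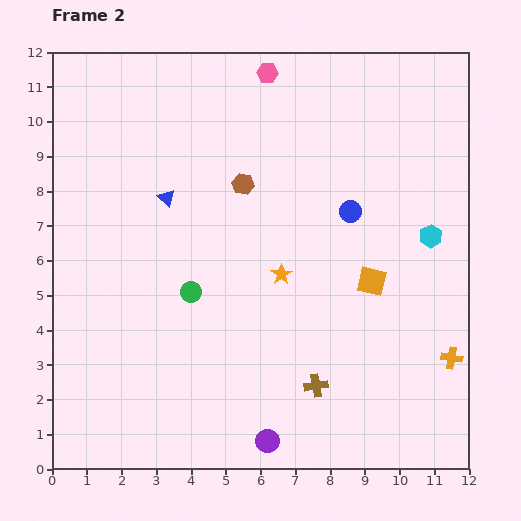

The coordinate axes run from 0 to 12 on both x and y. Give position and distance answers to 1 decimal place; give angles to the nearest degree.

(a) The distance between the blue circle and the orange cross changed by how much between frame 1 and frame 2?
-2.7

Distance in frame 1: 7.8. Distance in frame 2: 5.1.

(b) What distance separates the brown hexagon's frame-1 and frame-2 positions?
3.4

The brown hexagon moved from (2.6, 6.5) to (5.5, 8.2), a distance of √(2.9² + 1.7²) ≈ 3.4.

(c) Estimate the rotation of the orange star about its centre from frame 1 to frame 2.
19° clockwise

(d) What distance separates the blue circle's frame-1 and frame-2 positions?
3.4

The blue circle moved from (7.2, 10.5) to (8.6, 7.4), a distance of √(1.4² + 3.1²) ≈ 3.4.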